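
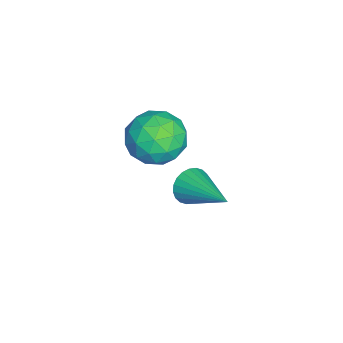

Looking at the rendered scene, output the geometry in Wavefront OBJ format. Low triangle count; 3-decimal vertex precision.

v -0.023 1.165 -2.345
v 0.404 0.76 -1.362
v -1.744 0.92 -1.698
v -1.317 0.515 -0.715
v -1.192 1.623 -0.98
v -0.129 1.774 -1.379
v -1.211 -0.094 -1.681
v -0.148 0.057 -2.08
v -0.33 -0.019 -0.951
v -0.319 1.042 -0.518
v -1.021 0.638 -2.542
v -1.01 1.699 -2.109
v 0.341 0.984 -1.91
v -1.681 0.696 -1.15
v -1.608 1.347 -1.306
v -1.357 1.109 -0.728
v 0.028 1.58 -1.92
v 0.279 1.342 -1.342
v -0.659 1.849 -1.118
v -1.619 0.338 -1.718
v -1.368 0.1 -1.14
v 0.017 0.571 -2.332
v 0.268 0.333 -1.754
v -0.681 -0.169 -1.942
v 0.161 0.288 -1.091
v -0.851 0.144 -0.711
v -0.788 -0.214 -1.278
v -0.163 -0.125 -1.513
v 0.168 0.912 -0.836
v -0.844 0.768 -0.456
v -0.771 1.419 -0.612
v -0.146 1.508 -0.847
v -0.264 0.454 -0.595
v -0.496 0.912 -2.604
v -1.508 0.768 -2.224
v -1.194 0.172 -2.213
v -0.569 0.261 -2.448
v -0.489 1.536 -2.349
v -1.501 1.392 -1.969
v -1.177 1.805 -1.547
v -0.552 1.894 -1.782
v -1.076 1.226 -2.465
v 2.369 2.379 -0.872
v 2.778 2.275 -1.431
v 3.711 3.661 -0.128
v 2.625 2.485 -1.515
v 2.432 2.678 -1.502
v 2.23 2.826 -1.393
v 2.049 2.906 -1.204
v 1.917 2.905 -0.965
v 1.854 2.824 -0.712
v 1.869 2.676 -0.483
v 1.96 2.482 -0.314
v 2.114 2.273 -0.229
v 2.306 2.079 -0.243
v 2.508 1.931 -0.352
v 2.689 1.852 -0.54
v 2.821 1.852 -0.78
v 2.884 1.933 -1.033
v 2.869 2.081 -1.261
f 1 38 17
f 38 12 41
f 17 41 6
f 38 41 17
f 1 17 13
f 17 6 18
f 13 18 2
f 17 18 13
f 1 13 22
f 13 2 23
f 22 23 8
f 13 23 22
f 1 22 34
f 22 8 37
f 34 37 11
f 22 37 34
f 1 34 38
f 34 11 42
f 38 42 12
f 34 42 38
f 2 18 29
f 18 6 32
f 29 32 10
f 18 32 29
f 6 41 19
f 41 12 40
f 19 40 5
f 41 40 19
f 12 42 39
f 42 11 35
f 39 35 3
f 42 35 39
f 11 37 36
f 37 8 24
f 36 24 7
f 37 24 36
f 8 23 28
f 23 2 25
f 28 25 9
f 23 25 28
f 4 30 16
f 30 10 31
f 16 31 5
f 30 31 16
f 4 16 14
f 16 5 15
f 14 15 3
f 16 15 14
f 4 14 21
f 14 3 20
f 21 20 7
f 14 20 21
f 4 21 26
f 21 7 27
f 26 27 9
f 21 27 26
f 4 26 30
f 26 9 33
f 30 33 10
f 26 33 30
f 5 31 19
f 31 10 32
f 19 32 6
f 31 32 19
f 3 15 39
f 15 5 40
f 39 40 12
f 15 40 39
f 7 20 36
f 20 3 35
f 36 35 11
f 20 35 36
f 9 27 28
f 27 7 24
f 28 24 8
f 27 24 28
f 10 33 29
f 33 9 25
f 29 25 2
f 33 25 29
f 44 43 46
f 44 46 45
f 46 43 47
f 46 47 45
f 47 43 48
f 47 48 45
f 48 43 49
f 48 49 45
f 49 43 50
f 49 50 45
f 50 43 51
f 50 51 45
f 51 43 52
f 51 52 45
f 52 43 53
f 52 53 45
f 53 43 54
f 53 54 45
f 54 43 55
f 54 55 45
f 55 43 56
f 55 56 45
f 56 43 57
f 56 57 45
f 57 43 58
f 57 58 45
f 58 43 59
f 58 59 45
f 59 43 60
f 59 60 45
f 60 43 44
f 60 44 45



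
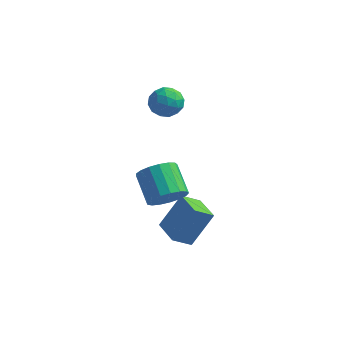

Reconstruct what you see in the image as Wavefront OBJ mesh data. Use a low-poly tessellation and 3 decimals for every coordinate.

v -1.649 3.199 0.802
v -1.007 3.245 0.08
v -2.553 2.255 -0.06
v -1.911 2.301 -0.782
v -1.687 1.835 0.035
v -1.128 2.418 0.568
v -2.432 3.082 -0.548
v -1.873 3.665 -0.015
v -1.491 3.172 -0.755
v -1.03 2.402 -0.394
v -2.53 3.098 0.414
v -2.069 2.328 0.775
v -1.249 3.305 0.517
v -2.311 2.195 -0.497
v -2.179 1.922 -0.016
v -1.802 1.948 -0.441
v -1.32 2.819 0.804
v -0.943 2.846 0.379
v -1.342 2.017 0.353
v -2.617 2.654 -0.359
v -2.24 2.681 -0.784
v -1.758 3.552 0.461
v -1.381 3.578 0.036
v -2.218 3.483 -0.333
v -1.156 3.289 -0.398
v -1.687 2.734 -0.905
v -1.993 3.193 -0.768
v -1.665 3.536 -0.454
v -0.885 2.836 -0.186
v -1.416 2.281 -0.693
v -1.284 2.008 -0.213
v -0.956 2.35 0.101
v -1.17 2.793 -0.677
v -2.144 3.219 0.713
v -2.675 2.664 0.206
v -2.604 3.15 -0.081
v -2.276 3.492 0.233
v -1.873 2.766 0.925
v -2.404 2.211 0.418
v -1.895 1.964 0.474
v -1.567 2.307 0.788
v -2.39 2.707 0.697
v 0.425 -2.976 -4.385
v 1.16 -2.038 -2.668
v 1.11 -2.265 -5.067
v 1.845 -1.327 -3.35
v 1.575 -4.013 -4.31
v 2.31 -3.075 -2.593
v 2.26 -3.302 -4.992
v 2.995 -2.364 -3.275
v 1.176 -3.613 -1.663
v 1.754 -2.794 -1.899
v 0.701 -1.767 -0.914
v 0.124 -2.587 -0.677
v 1.412 -2.804 -2.254
v 0.359 -1.777 -1.269
v 1.016 -2.999 -2.474
v -0.037 -1.973 -1.489
v 0.657 -3.335 -2.507
v -0.396 -2.309 -1.522
v 0.417 -3.735 -2.347
v -0.636 -2.709 -1.362
v 0.351 -4.107 -2.031
v -0.702 -3.08 -1.045
v 0.474 -4.366 -1.629
v -0.579 -3.339 -0.644
v 0.758 -4.452 -1.236
v -0.295 -3.426 -0.251
v 1.138 -4.346 -0.94
v 0.085 -3.32 0.045
v 1.527 -4.073 -0.81
v 0.474 -3.046 0.175
v 1.835 -3.694 -0.875
v 0.782 -2.667 0.11
v 1.993 -3.296 -1.12
v 0.94 -2.27 -0.135
v 1.963 -2.972 -1.49
v 0.911 -1.945 -0.505
f 1 38 17
f 38 12 41
f 17 41 6
f 38 41 17
f 1 17 13
f 17 6 18
f 13 18 2
f 17 18 13
f 1 13 22
f 13 2 23
f 22 23 8
f 13 23 22
f 1 22 34
f 22 8 37
f 34 37 11
f 22 37 34
f 1 34 38
f 34 11 42
f 38 42 12
f 34 42 38
f 2 18 29
f 18 6 32
f 29 32 10
f 18 32 29
f 6 41 19
f 41 12 40
f 19 40 5
f 41 40 19
f 12 42 39
f 42 11 35
f 39 35 3
f 42 35 39
f 11 37 36
f 37 8 24
f 36 24 7
f 37 24 36
f 8 23 28
f 23 2 25
f 28 25 9
f 23 25 28
f 4 30 16
f 30 10 31
f 16 31 5
f 30 31 16
f 4 16 14
f 16 5 15
f 14 15 3
f 16 15 14
f 4 14 21
f 14 3 20
f 21 20 7
f 14 20 21
f 4 21 26
f 21 7 27
f 26 27 9
f 21 27 26
f 4 26 30
f 26 9 33
f 30 33 10
f 26 33 30
f 5 31 19
f 31 10 32
f 19 32 6
f 31 32 19
f 3 15 39
f 15 5 40
f 39 40 12
f 15 40 39
f 7 20 36
f 20 3 35
f 36 35 11
f 20 35 36
f 9 27 28
f 27 7 24
f 28 24 8
f 27 24 28
f 10 33 29
f 33 9 25
f 29 25 2
f 33 25 29
f 44 46 43
f 47 44 43
f 43 46 45
f 45 47 43
f 44 50 46
f 48 44 47
f 48 50 44
f 46 50 45
f 49 47 45
f 45 50 49
f 49 48 47
f 50 48 49
f 52 51 55
f 52 55 53
f 53 55 56
f 53 56 54
f 55 51 57
f 55 57 56
f 56 57 58
f 56 58 54
f 57 51 59
f 57 59 58
f 58 59 60
f 58 60 54
f 59 51 61
f 59 61 60
f 60 61 62
f 60 62 54
f 61 51 63
f 61 63 62
f 62 63 64
f 62 64 54
f 63 51 65
f 63 65 64
f 64 65 66
f 64 66 54
f 65 51 67
f 65 67 66
f 66 67 68
f 66 68 54
f 67 51 69
f 67 69 68
f 68 69 70
f 68 70 54
f 69 51 71
f 69 71 70
f 70 71 72
f 70 72 54
f 71 51 73
f 71 73 72
f 72 73 74
f 72 74 54
f 73 51 75
f 73 75 74
f 74 75 76
f 74 76 54
f 75 51 77
f 75 77 76
f 76 77 78
f 76 78 54
f 77 51 52
f 77 52 78
f 78 52 53
f 78 53 54



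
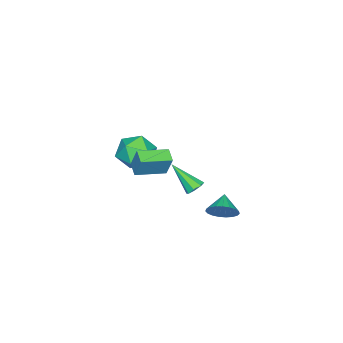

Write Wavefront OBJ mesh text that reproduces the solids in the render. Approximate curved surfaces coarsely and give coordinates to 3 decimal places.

v 1.009 -0.455 -1.064
v 1.198 0.05 0.26
v 1.577 0.13 -1.368
v 1.767 0.635 -0.044
v 2.313 -1.595 -0.816
v 2.503 -1.09 0.508
v 2.882 -1.01 -1.12
v 3.071 -0.505 0.204
v 0.249 1.116 -3.045
v 0.838 1.049 -3.139
v 0.311 -0.316 -1.635
v 0.746 1.362 -2.816
v 0.363 1.532 -2.628
v -0.087 1.457 -2.684
v -0.34 1.182 -2.951
v -0.248 0.869 -3.274
v 0.135 0.7 -3.462
v 0.585 0.774 -3.406
v 1.839 3.675 -2.89
v 2.382 3.227 -2.346
v 0.881 3.245 -2.29
v 2.347 3.55 -2.17
v 2.224 3.895 -2.118
v 2.034 4.203 -2.2
v 1.811 4.419 -2.402
v 1.593 4.506 -2.687
v 1.417 4.45 -3.008
v 1.314 4.26 -3.309
v 1.302 3.969 -3.537
v 1.383 3.627 -3.653
v 1.543 3.293 -3.637
v 1.754 3.026 -3.493
v 1.979 2.871 -3.244
v 2.181 2.855 -2.934
v 2.323 2.98 -2.616
v -1.788 -2.511 -2.397
v -0.826 -2.343 -3.18
v -1.094 -4.357 -1.94
v -0.132 -4.189 -2.723
v -0.199 -3.528 -1.663
v -0.627 -2.387 -1.945
v -1.293 -4.313 -3.175
v -1.721 -3.172 -3.457
v -0.52 -3.457 -3.661
v 0.156 -2.972 -2.726
v -2.076 -3.728 -2.394
v -1.4 -3.243 -1.459
f 2 4 1
f 5 2 1
f 1 4 3
f 3 5 1
f 2 8 4
f 6 2 5
f 6 8 2
f 4 8 3
f 7 5 3
f 3 8 7
f 7 6 5
f 8 6 7
f 10 9 12
f 10 12 11
f 12 9 13
f 12 13 11
f 13 9 14
f 13 14 11
f 14 9 15
f 14 15 11
f 15 9 16
f 15 16 11
f 16 9 17
f 16 17 11
f 17 9 18
f 17 18 11
f 18 9 10
f 18 10 11
f 20 19 22
f 20 22 21
f 22 19 23
f 22 23 21
f 23 19 24
f 23 24 21
f 24 19 25
f 24 25 21
f 25 19 26
f 25 26 21
f 26 19 27
f 26 27 21
f 27 19 28
f 27 28 21
f 28 19 29
f 28 29 21
f 29 19 30
f 29 30 21
f 30 19 31
f 30 31 21
f 31 19 32
f 31 32 21
f 32 19 33
f 32 33 21
f 33 19 34
f 33 34 21
f 34 19 35
f 34 35 21
f 35 19 20
f 35 20 21
f 36 47 41
f 36 41 37
f 36 37 43
f 36 43 46
f 36 46 47
f 37 41 45
f 41 47 40
f 47 46 38
f 46 43 42
f 43 37 44
f 39 45 40
f 39 40 38
f 39 38 42
f 39 42 44
f 39 44 45
f 40 45 41
f 38 40 47
f 42 38 46
f 44 42 43
f 45 44 37



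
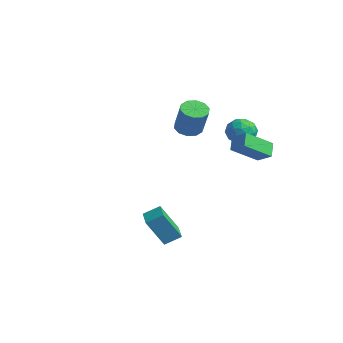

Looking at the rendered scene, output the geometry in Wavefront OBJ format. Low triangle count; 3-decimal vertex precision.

v 3.476 4.071 -0.128
v 3.494 2.286 0.997
v 2.871 4.524 0.601
v 2.889 2.738 1.726
v 4.391 4.422 0.414
v 4.409 2.636 1.539
v 3.786 4.874 1.143
v 3.804 3.089 2.268
v 1.44 4.68 2.061
v 2.413 4.513 2.117
v 1.267 3.367 1.163
v 2.24 3.2 1.219
v 1.673 3.098 2.023
v 1.78 3.909 2.578
v 1.9 3.971 0.702
v 2.007 4.782 1.257
v 2.697 4.075 1.278
v 2.557 3.535 2.094
v 1.123 4.345 1.186
v 0.983 3.805 2.002
v 1.942 4.711 2.168
v 1.738 3.169 1.112
v 1.405 3.108 1.585
v 1.977 3.01 1.618
v 1.57 4.356 2.438
v 2.142 4.258 2.471
v 1.707 3.427 2.416
v 1.538 3.622 0.809
v 2.11 3.524 0.842
v 1.703 4.87 1.662
v 2.275 4.772 1.695
v 1.973 4.453 0.864
v 2.68 4.356 1.707
v 2.578 3.585 1.18
v 2.379 4.038 0.876
v 2.442 4.514 1.202
v 2.598 4.039 2.187
v 2.496 3.267 1.659
v 2.163 3.207 2.132
v 2.226 3.684 2.458
v 2.765 3.781 1.694
v 1.184 4.613 1.621
v 1.082 3.841 1.093
v 1.454 4.196 0.822
v 1.517 4.673 1.148
v 1.102 4.295 2.1
v 1 3.524 1.573
v 1.238 3.366 2.078
v 1.301 3.842 2.404
v 0.915 4.099 1.586
v 2.752 -2.819 -3.248
v 3.126 -1.936 -2.689
v 2.988 -1.809 -5.004
v 3.362 -0.926 -4.446
v 4.078 -3.314 -3.354
v 4.452 -2.431 -2.796
v 4.314 -2.304 -5.111
v 4.688 -1.421 -4.552
v -4.145 3.767 0.116
v -3.549 4.372 -0.182
v -2.439 4.198 1.687
v -3.035 3.593 1.984
v -3.954 4.646 0.084
v -2.844 4.472 1.952
v -4.431 4.584 0.362
v -3.322 4.41 2.23
v -4.8 4.21 0.546
v -3.69 4.036 2.414
v -4.918 3.667 0.566
v -3.808 3.493 2.434
v -4.741 3.162 0.413
v -3.631 2.988 2.282
v -4.336 2.888 0.148
v -3.226 2.714 2.016
v -3.858 2.95 -0.13
v -2.749 2.776 1.738
v -3.49 3.324 -0.314
v -2.38 3.15 1.554
v -3.372 3.867 -0.334
v -2.262 3.693 1.534
f 2 4 1
f 5 2 1
f 1 4 3
f 3 5 1
f 2 8 4
f 6 2 5
f 6 8 2
f 4 8 3
f 7 5 3
f 3 8 7
f 7 6 5
f 8 6 7
f 9 46 25
f 46 20 49
f 25 49 14
f 46 49 25
f 9 25 21
f 25 14 26
f 21 26 10
f 25 26 21
f 9 21 30
f 21 10 31
f 30 31 16
f 21 31 30
f 9 30 42
f 30 16 45
f 42 45 19
f 30 45 42
f 9 42 46
f 42 19 50
f 46 50 20
f 42 50 46
f 10 26 37
f 26 14 40
f 37 40 18
f 26 40 37
f 14 49 27
f 49 20 48
f 27 48 13
f 49 48 27
f 20 50 47
f 50 19 43
f 47 43 11
f 50 43 47
f 19 45 44
f 45 16 32
f 44 32 15
f 45 32 44
f 16 31 36
f 31 10 33
f 36 33 17
f 31 33 36
f 12 38 24
f 38 18 39
f 24 39 13
f 38 39 24
f 12 24 22
f 24 13 23
f 22 23 11
f 24 23 22
f 12 22 29
f 22 11 28
f 29 28 15
f 22 28 29
f 12 29 34
f 29 15 35
f 34 35 17
f 29 35 34
f 12 34 38
f 34 17 41
f 38 41 18
f 34 41 38
f 13 39 27
f 39 18 40
f 27 40 14
f 39 40 27
f 11 23 47
f 23 13 48
f 47 48 20
f 23 48 47
f 15 28 44
f 28 11 43
f 44 43 19
f 28 43 44
f 17 35 36
f 35 15 32
f 36 32 16
f 35 32 36
f 18 41 37
f 41 17 33
f 37 33 10
f 41 33 37
f 52 54 51
f 55 52 51
f 51 54 53
f 53 55 51
f 52 58 54
f 56 52 55
f 56 58 52
f 54 58 53
f 57 55 53
f 53 58 57
f 57 56 55
f 58 56 57
f 60 59 63
f 60 63 61
f 61 63 64
f 61 64 62
f 63 59 65
f 63 65 64
f 64 65 66
f 64 66 62
f 65 59 67
f 65 67 66
f 66 67 68
f 66 68 62
f 67 59 69
f 67 69 68
f 68 69 70
f 68 70 62
f 69 59 71
f 69 71 70
f 70 71 72
f 70 72 62
f 71 59 73
f 71 73 72
f 72 73 74
f 72 74 62
f 73 59 75
f 73 75 74
f 74 75 76
f 74 76 62
f 75 59 77
f 75 77 76
f 76 77 78
f 76 78 62
f 77 59 79
f 77 79 78
f 78 79 80
f 78 80 62
f 79 59 60
f 79 60 80
f 80 60 61
f 80 61 62



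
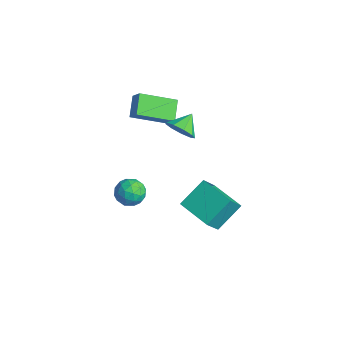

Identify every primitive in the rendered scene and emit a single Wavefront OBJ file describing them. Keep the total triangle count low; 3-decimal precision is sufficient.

v -1.196 3.256 3.319
v -0.521 3.761 2.977
v -1.604 4.224 3.941
v -1.018 3.791 2.604
v -1.599 3.571 2.566
v -1.992 3.204 2.88
v -2.012 2.861 3.399
v -1.651 2.704 3.881
v -1.077 2.804 4.1
v -0.559 3.117 3.953
v -0.339 3.494 3.51
v -2.857 3.486 2.429
v -3.588 1.602 3.274
v -3.753 4.173 3.187
v -4.484 2.29 4.032
v -2.216 3.55 3.128
v -2.947 1.667 3.973
v -3.112 4.238 3.886
v -3.843 2.354 4.731
v 0.214 2.46 -1.43
v 0.022 3.982 -0.292
v -0.222 3.402 -2.763
v -0.414 4.924 -1.625
v 2.174 2.936 -1.735
v 1.982 4.458 -0.597
v 1.738 3.878 -3.068
v 1.546 5.4 -1.93
v -4.145 2.036 -3.008
v -3.284 2.348 -3.2
v -3.676 0.612 -3.22
v -2.815 0.924 -3.412
v -3.153 0.99 -2.542
v -3.443 1.87 -2.411
v -3.517 1.09 -4.009
v -3.807 1.97 -3.878
v -2.896 1.763 -3.819
v -2.671 1.702 -2.912
v -4.289 1.258 -3.508
v -4.064 1.197 -2.601
v -3.756 2.317 -3.085
v -3.204 0.643 -3.335
v -3.403 0.682 -2.824
v -2.897 0.866 -2.937
v -3.849 2.036 -2.621
v -3.343 2.22 -2.734
v -3.266 1.422 -2.348
v -3.617 0.74 -3.686
v -3.111 0.924 -3.799
v -4.063 2.094 -3.483
v -3.557 2.278 -3.596
v -3.694 1.538 -4.072
v -3.021 2.157 -3.562
v -2.746 1.32 -3.687
v -3.158 1.417 -4.037
v -3.329 1.934 -3.96
v -2.889 2.121 -3.029
v -2.614 1.284 -3.154
v -2.813 1.323 -2.643
v -2.983 1.84 -2.565
v -2.661 1.777 -3.393
v -4.346 1.676 -3.266
v -4.071 0.839 -3.391
v -3.977 1.12 -3.855
v -4.147 1.637 -3.777
v -4.214 1.64 -2.733
v -3.939 0.803 -2.858
v -3.631 1.026 -2.46
v -3.802 1.543 -2.383
v -4.299 1.183 -3.027
f 2 1 4
f 2 4 3
f 4 1 5
f 4 5 3
f 5 1 6
f 5 6 3
f 6 1 7
f 6 7 3
f 7 1 8
f 7 8 3
f 8 1 9
f 8 9 3
f 9 1 10
f 9 10 3
f 10 1 11
f 10 11 3
f 11 1 2
f 11 2 3
f 13 15 12
f 16 13 12
f 12 15 14
f 14 16 12
f 13 19 15
f 17 13 16
f 17 19 13
f 15 19 14
f 18 16 14
f 14 19 18
f 18 17 16
f 19 17 18
f 21 23 20
f 24 21 20
f 20 23 22
f 22 24 20
f 21 27 23
f 25 21 24
f 25 27 21
f 23 27 22
f 26 24 22
f 22 27 26
f 26 25 24
f 27 25 26
f 28 65 44
f 65 39 68
f 44 68 33
f 65 68 44
f 28 44 40
f 44 33 45
f 40 45 29
f 44 45 40
f 28 40 49
f 40 29 50
f 49 50 35
f 40 50 49
f 28 49 61
f 49 35 64
f 61 64 38
f 49 64 61
f 28 61 65
f 61 38 69
f 65 69 39
f 61 69 65
f 29 45 56
f 45 33 59
f 56 59 37
f 45 59 56
f 33 68 46
f 68 39 67
f 46 67 32
f 68 67 46
f 39 69 66
f 69 38 62
f 66 62 30
f 69 62 66
f 38 64 63
f 64 35 51
f 63 51 34
f 64 51 63
f 35 50 55
f 50 29 52
f 55 52 36
f 50 52 55
f 31 57 43
f 57 37 58
f 43 58 32
f 57 58 43
f 31 43 41
f 43 32 42
f 41 42 30
f 43 42 41
f 31 41 48
f 41 30 47
f 48 47 34
f 41 47 48
f 31 48 53
f 48 34 54
f 53 54 36
f 48 54 53
f 31 53 57
f 53 36 60
f 57 60 37
f 53 60 57
f 32 58 46
f 58 37 59
f 46 59 33
f 58 59 46
f 30 42 66
f 42 32 67
f 66 67 39
f 42 67 66
f 34 47 63
f 47 30 62
f 63 62 38
f 47 62 63
f 36 54 55
f 54 34 51
f 55 51 35
f 54 51 55
f 37 60 56
f 60 36 52
f 56 52 29
f 60 52 56



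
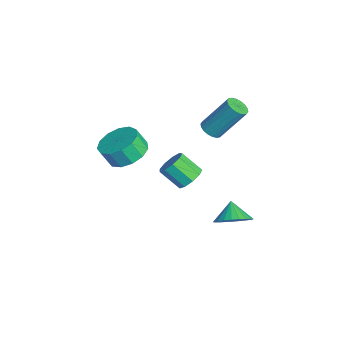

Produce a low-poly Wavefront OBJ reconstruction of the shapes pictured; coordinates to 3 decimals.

v 3.359 3.3 -0.507
v 3.983 3.078 0.131
v 2.601 3.34 0.247
v 4.005 3.436 0.134
v 3.928 3.773 0.039
v 3.765 4.039 -0.14
v 3.54 4.192 -0.374
v 3.287 4.209 -0.628
v 3.045 4.088 -0.864
v 2.851 3.846 -1.046
v 2.735 3.522 -1.146
v 2.713 3.164 -1.148
v 2.79 2.826 -1.053
v 2.953 2.56 -0.875
v 3.178 2.408 -0.641
v 3.43 2.39 -0.386
v 3.672 2.512 -0.15
v 3.866 2.753 0.031
v 2.152 1.562 1.725
v 2.783 1.542 2.071
v 2.279 0.719 2.942
v 1.648 0.738 2.595
v 2.503 1.905 2.252
v 1.999 1.081 3.123
v 2.058 2.107 2.186
v 1.554 1.283 3.057
v 1.658 2.054 1.904
v 1.154 1.23 2.775
v 1.489 1.77 1.538
v 0.985 0.947 2.409
v 1.63 1.39 1.26
v 1.126 0.566 2.131
v 2.015 1.089 1.199
v 1.511 0.266 2.07
v 2.465 1.01 1.384
v 1.961 0.187 2.255
v 2.768 1.189 1.728
v 2.264 0.365 2.599
v 0.963 -1.08 2.926
v 1.88 -1.545 2.768
v 1.794 -2.024 3.675
v 0.877 -1.56 3.834
v 1.996 -1.042 3.045
v 1.91 -1.521 3.952
v 1.783 -0.55 3.284
v 1.697 -1.03 4.191
v 1.311 -0.228 3.41
v 1.225 -0.707 4.317
v 0.728 -0.176 3.382
v 0.642 -0.655 4.289
v 0.219 -0.411 3.209
v 0.133 -0.89 4.117
v -0.053 -0.858 2.947
v -0.139 -1.338 3.855
v -0.003 -1.377 2.678
v -0.089 -1.856 3.586
v 0.354 -1.801 2.488
v 0.268 -2.28 3.396
v 0.904 -1.996 2.437
v 0.818 -2.476 3.345
v 1.473 -1.901 2.541
v 1.387 -2.38 3.449
v -3.274 2.053 -2.146
v -2.811 1.943 -2.421
v -2.326 2.007 -0.534
v -2.875 2.356 -2.372
v -3.173 2.592 -2.19
v -3.53 2.512 -1.982
v -3.737 2.163 -1.87
v -3.673 1.75 -1.919
v -3.376 1.515 -2.101
v -3.018 1.595 -2.309
v -1.863 3.275 1.788
v -1.258 3.221 1.739
v -1.011 4.431 3.463
v -1.617 4.485 3.512
v -1.311 3.443 1.592
v -1.064 4.652 3.315
v -1.473 3.631 1.483
v -1.226 4.84 3.206
v -1.713 3.749 1.434
v -1.466 4.958 3.158
v -1.982 3.773 1.456
v -1.736 4.982 3.18
v -2.228 3.698 1.544
v -1.982 4.908 3.267
v -2.402 3.54 1.679
v -2.155 4.75 3.403
v -2.469 3.329 1.837
v -2.222 4.539 3.561
v -2.416 3.108 1.985
v -2.169 4.317 3.708
v -2.254 2.92 2.094
v -2.007 4.129 3.817
v -2.014 2.802 2.142
v -1.767 4.011 3.866
v -1.744 2.778 2.12
v -1.498 3.987 3.844
v -1.498 2.852 2.033
v -1.252 4.062 3.756
v -1.325 3.01 1.897
v -1.078 4.22 3.621
f 2 1 4
f 2 4 3
f 4 1 5
f 4 5 3
f 5 1 6
f 5 6 3
f 6 1 7
f 6 7 3
f 7 1 8
f 7 8 3
f 8 1 9
f 8 9 3
f 9 1 10
f 9 10 3
f 10 1 11
f 10 11 3
f 11 1 12
f 11 12 3
f 12 1 13
f 12 13 3
f 13 1 14
f 13 14 3
f 14 1 15
f 14 15 3
f 15 1 16
f 15 16 3
f 16 1 17
f 16 17 3
f 17 1 18
f 17 18 3
f 18 1 2
f 18 2 3
f 20 19 23
f 20 23 21
f 21 23 24
f 21 24 22
f 23 19 25
f 23 25 24
f 24 25 26
f 24 26 22
f 25 19 27
f 25 27 26
f 26 27 28
f 26 28 22
f 27 19 29
f 27 29 28
f 28 29 30
f 28 30 22
f 29 19 31
f 29 31 30
f 30 31 32
f 30 32 22
f 31 19 33
f 31 33 32
f 32 33 34
f 32 34 22
f 33 19 35
f 33 35 34
f 34 35 36
f 34 36 22
f 35 19 37
f 35 37 36
f 36 37 38
f 36 38 22
f 37 19 20
f 37 20 38
f 38 20 21
f 38 21 22
f 40 39 43
f 40 43 41
f 41 43 44
f 41 44 42
f 43 39 45
f 43 45 44
f 44 45 46
f 44 46 42
f 45 39 47
f 45 47 46
f 46 47 48
f 46 48 42
f 47 39 49
f 47 49 48
f 48 49 50
f 48 50 42
f 49 39 51
f 49 51 50
f 50 51 52
f 50 52 42
f 51 39 53
f 51 53 52
f 52 53 54
f 52 54 42
f 53 39 55
f 53 55 54
f 54 55 56
f 54 56 42
f 55 39 57
f 55 57 56
f 56 57 58
f 56 58 42
f 57 39 59
f 57 59 58
f 58 59 60
f 58 60 42
f 59 39 61
f 59 61 60
f 60 61 62
f 60 62 42
f 61 39 40
f 61 40 62
f 62 40 41
f 62 41 42
f 64 63 66
f 64 66 65
f 66 63 67
f 66 67 65
f 67 63 68
f 67 68 65
f 68 63 69
f 68 69 65
f 69 63 70
f 69 70 65
f 70 63 71
f 70 71 65
f 71 63 72
f 71 72 65
f 72 63 64
f 72 64 65
f 74 73 77
f 74 77 75
f 75 77 78
f 75 78 76
f 77 73 79
f 77 79 78
f 78 79 80
f 78 80 76
f 79 73 81
f 79 81 80
f 80 81 82
f 80 82 76
f 81 73 83
f 81 83 82
f 82 83 84
f 82 84 76
f 83 73 85
f 83 85 84
f 84 85 86
f 84 86 76
f 85 73 87
f 85 87 86
f 86 87 88
f 86 88 76
f 87 73 89
f 87 89 88
f 88 89 90
f 88 90 76
f 89 73 91
f 89 91 90
f 90 91 92
f 90 92 76
f 91 73 93
f 91 93 92
f 92 93 94
f 92 94 76
f 93 73 95
f 93 95 94
f 94 95 96
f 94 96 76
f 95 73 97
f 95 97 96
f 96 97 98
f 96 98 76
f 97 73 99
f 97 99 98
f 98 99 100
f 98 100 76
f 99 73 101
f 99 101 100
f 100 101 102
f 100 102 76
f 101 73 74
f 101 74 102
f 102 74 75
f 102 75 76



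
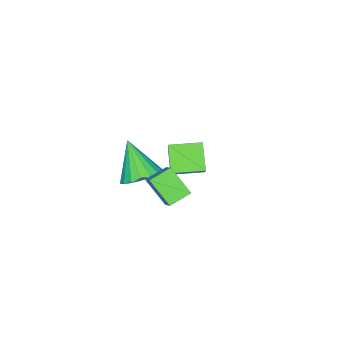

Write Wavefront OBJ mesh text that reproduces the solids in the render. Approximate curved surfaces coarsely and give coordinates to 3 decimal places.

v -2.48 -2.423 -2.713
v -1.666 -1.787 -1.598
v -3.552 -1.197 -2.63
v -2.737 -0.561 -1.516
v -1.643 -1.619 -3.784
v -0.828 -0.983 -2.67
v -2.714 -0.393 -3.702
v -1.9 0.243 -2.587
v 0.611 -1.578 -2.194
v 1.184 -2.39 -2.615
v 0.089 -2.822 -0.506
v 1.508 -2.16 -2.345
v 1.654 -1.814 -2.045
v 1.594 -1.421 -1.774
v 1.338 -1.06 -1.586
v 0.939 -0.801 -1.519
v 0.475 -0.696 -1.585
v 0.037 -0.766 -1.772
v -0.286 -0.996 -2.042
v -0.433 -1.342 -2.342
v -0.372 -1.735 -2.613
v -0.117 -2.096 -2.801
v 0.283 -2.355 -2.868
v 0.747 -2.46 -2.802
v 2.417 2.312 0.418
v 2.316 1.133 1.451
v 3.109 3.095 1.38
v 3.008 1.916 2.412
v 3.392 1.904 0.048
v 3.291 0.725 1.08
v 4.084 2.687 1.009
v 3.983 1.508 2.042
f 2 4 1
f 5 2 1
f 1 4 3
f 3 5 1
f 2 8 4
f 6 2 5
f 6 8 2
f 4 8 3
f 7 5 3
f 3 8 7
f 7 6 5
f 8 6 7
f 10 9 12
f 10 12 11
f 12 9 13
f 12 13 11
f 13 9 14
f 13 14 11
f 14 9 15
f 14 15 11
f 15 9 16
f 15 16 11
f 16 9 17
f 16 17 11
f 17 9 18
f 17 18 11
f 18 9 19
f 18 19 11
f 19 9 20
f 19 20 11
f 20 9 21
f 20 21 11
f 21 9 22
f 21 22 11
f 22 9 23
f 22 23 11
f 23 9 24
f 23 24 11
f 24 9 10
f 24 10 11
f 26 28 25
f 29 26 25
f 25 28 27
f 27 29 25
f 26 32 28
f 30 26 29
f 30 32 26
f 28 32 27
f 31 29 27
f 27 32 31
f 31 30 29
f 32 30 31



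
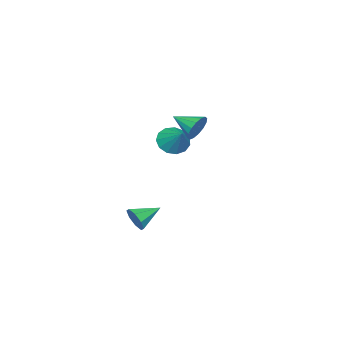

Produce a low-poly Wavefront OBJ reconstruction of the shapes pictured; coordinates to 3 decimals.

v -1.036 -4.038 -3.251
v -0.689 -3.792 -2.645
v -2.264 -3.442 -2.789
v -0.67 -3.42 -3.073
v -0.865 -3.411 -3.604
v -1.161 -3.769 -3.929
v -1.384 -4.284 -3.856
v -1.403 -4.655 -3.429
v -1.208 -4.665 -2.897
v -0.912 -4.307 -2.573
v -1.956 -1.105 3.271
v -1.514 -0.87 3.856
v -1.864 -2.415 3.729
v -1.887 -0.848 3.993
v -2.279 -0.895 3.937
v -2.584 -0.998 3.702
v -2.721 -1.13 3.352
v -2.653 -1.256 2.98
v -2.397 -1.341 2.686
v -2.024 -1.363 2.548
v -1.632 -1.316 2.605
v -1.327 -1.213 2.839
v -1.19 -1.08 3.19
v -1.259 -0.955 3.562
v -3.774 -3.742 1.074
v -3 -4.021 0.824
v -3.126 -2.798 2.026
v -3.112 -3.651 0.532
v -3.434 -3.309 0.413
v -3.865 -3.105 0.503
v -4.266 -3.103 0.775
v -4.511 -3.304 1.141
v -4.522 -3.645 1.486
v -4.296 -4.016 1.7
v -3.904 -4.3 1.715
v -3.471 -4.407 1.527
v -3.134 -4.303 1.194
f 2 1 4
f 2 4 3
f 4 1 5
f 4 5 3
f 5 1 6
f 5 6 3
f 6 1 7
f 6 7 3
f 7 1 8
f 7 8 3
f 8 1 9
f 8 9 3
f 9 1 10
f 9 10 3
f 10 1 2
f 10 2 3
f 12 11 14
f 12 14 13
f 14 11 15
f 14 15 13
f 15 11 16
f 15 16 13
f 16 11 17
f 16 17 13
f 17 11 18
f 17 18 13
f 18 11 19
f 18 19 13
f 19 11 20
f 19 20 13
f 20 11 21
f 20 21 13
f 21 11 22
f 21 22 13
f 22 11 23
f 22 23 13
f 23 11 24
f 23 24 13
f 24 11 12
f 24 12 13
f 26 25 28
f 26 28 27
f 28 25 29
f 28 29 27
f 29 25 30
f 29 30 27
f 30 25 31
f 30 31 27
f 31 25 32
f 31 32 27
f 32 25 33
f 32 33 27
f 33 25 34
f 33 34 27
f 34 25 35
f 34 35 27
f 35 25 36
f 35 36 27
f 36 25 37
f 36 37 27
f 37 25 26
f 37 26 27



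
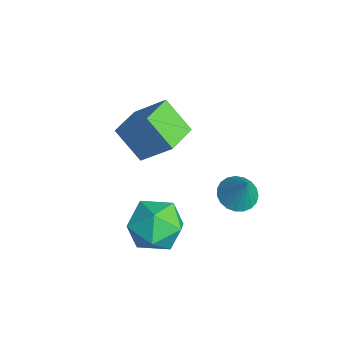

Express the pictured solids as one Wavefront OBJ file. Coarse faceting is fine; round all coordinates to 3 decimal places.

v 0.296 -2.899 -0.137
v 1.023 -2.564 0.755
v 1.637 -4.156 -0.755
v 2.364 -3.821 0.137
v 1.363 -4.435 0.378
v 0.534 -3.658 0.76
v 2.126 -3.062 -0.76
v 1.297 -2.285 -0.378
v 2.153 -2.664 0.371
v 1.682 -3.513 1.074
v 0.978 -3.207 -1.074
v 0.507 -4.056 -0.371
v 0.961 -0.093 0.336
v 1.42 0.473 0.059
v 1.559 0.033 1.584
v 1.163 0.64 0.165
v 0.871 0.681 0.3
v 0.595 0.587 0.442
v 0.382 0.376 0.565
v 0.269 0.083 0.649
v 0.276 -0.24 0.678
v 0.401 -0.537 0.648
v 0.624 -0.758 0.565
v 0.904 -0.864 0.441
v 1.195 -0.837 0.3
v 1.445 -0.681 0.164
v 1.611 -0.424 0.058
v 1.666 -0.109 0.001
v 1.598 0.208 0.001
v -2.758 -3.554 1.678
v -1.944 -2.579 2.926
v -3.752 -2.475 1.484
v -2.938 -1.5 2.732
v -1.802 -2.88 0.528
v -0.988 -1.905 1.776
v -2.796 -1.801 0.334
v -1.982 -0.826 1.582
f 1 12 6
f 1 6 2
f 1 2 8
f 1 8 11
f 1 11 12
f 2 6 10
f 6 12 5
f 12 11 3
f 11 8 7
f 8 2 9
f 4 10 5
f 4 5 3
f 4 3 7
f 4 7 9
f 4 9 10
f 5 10 6
f 3 5 12
f 7 3 11
f 9 7 8
f 10 9 2
f 14 13 16
f 14 16 15
f 16 13 17
f 16 17 15
f 17 13 18
f 17 18 15
f 18 13 19
f 18 19 15
f 19 13 20
f 19 20 15
f 20 13 21
f 20 21 15
f 21 13 22
f 21 22 15
f 22 13 23
f 22 23 15
f 23 13 24
f 23 24 15
f 24 13 25
f 24 25 15
f 25 13 26
f 25 26 15
f 26 13 27
f 26 27 15
f 27 13 28
f 27 28 15
f 28 13 29
f 28 29 15
f 29 13 14
f 29 14 15
f 31 33 30
f 34 31 30
f 30 33 32
f 32 34 30
f 31 37 33
f 35 31 34
f 35 37 31
f 33 37 32
f 36 34 32
f 32 37 36
f 36 35 34
f 37 35 36



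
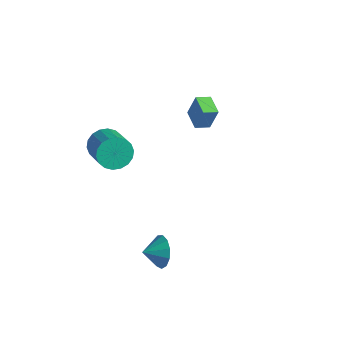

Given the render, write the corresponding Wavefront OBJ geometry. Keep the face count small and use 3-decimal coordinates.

v -2.435 3.168 0.787
v -2.126 3.469 2.13
v -2.066 3.925 0.533
v -1.757 4.226 1.875
v -1.343 2.594 0.665
v -1.034 2.895 2.007
v -0.974 3.351 0.41
v -0.665 3.652 1.753
v 1.965 -3.342 -2.954
v 2.581 -3.325 -2.193
v 1.535 -4.238 -2.586
v 2.132 -3.045 -2.035
v 1.63 -2.859 -2.17
v 1.234 -2.827 -2.553
v 1.07 -2.958 -3.064
v 1.19 -3.211 -3.54
v 1.556 -3.506 -3.83
v 2.052 -3.748 -3.842
v 2.52 -3.862 -3.572
v 2.812 -3.81 -3.106
v 2.835 -3.61 -2.592
v -2.53 -2.717 2.436
v -2.047 -2.801 1.599
v -0.567 -3.546 2.527
v -1.05 -3.463 3.364
v -1.935 -2.407 1.736
v -0.454 -3.153 2.664
v -1.94 -2.075 2.011
v -0.46 -2.82 2.94
v -2.063 -1.87 2.371
v -0.582 -2.615 3.3
v -2.278 -1.833 2.743
v -0.797 -2.578 3.672
v -2.543 -1.971 3.055
v -1.062 -2.716 3.984
v -2.805 -2.257 3.244
v -1.325 -3.002 4.173
v -3.013 -2.634 3.273
v -1.533 -3.379 4.201
v -3.126 -3.027 3.136
v -1.645 -3.773 4.064
v -3.12 -3.36 2.86
v -1.64 -4.105 3.789
v -2.998 -3.565 2.5
v -1.517 -4.31 3.429
v -2.783 -3.602 2.128
v -1.302 -4.347 3.057
v -2.518 -3.464 1.816
v -1.037 -4.209 2.745
v -2.255 -3.178 1.627
v -0.775 -3.923 2.556
f 2 4 1
f 5 2 1
f 1 4 3
f 3 5 1
f 2 8 4
f 6 2 5
f 6 8 2
f 4 8 3
f 7 5 3
f 3 8 7
f 7 6 5
f 8 6 7
f 10 9 12
f 10 12 11
f 12 9 13
f 12 13 11
f 13 9 14
f 13 14 11
f 14 9 15
f 14 15 11
f 15 9 16
f 15 16 11
f 16 9 17
f 16 17 11
f 17 9 18
f 17 18 11
f 18 9 19
f 18 19 11
f 19 9 20
f 19 20 11
f 20 9 21
f 20 21 11
f 21 9 10
f 21 10 11
f 23 22 26
f 23 26 24
f 24 26 27
f 24 27 25
f 26 22 28
f 26 28 27
f 27 28 29
f 27 29 25
f 28 22 30
f 28 30 29
f 29 30 31
f 29 31 25
f 30 22 32
f 30 32 31
f 31 32 33
f 31 33 25
f 32 22 34
f 32 34 33
f 33 34 35
f 33 35 25
f 34 22 36
f 34 36 35
f 35 36 37
f 35 37 25
f 36 22 38
f 36 38 37
f 37 38 39
f 37 39 25
f 38 22 40
f 38 40 39
f 39 40 41
f 39 41 25
f 40 22 42
f 40 42 41
f 41 42 43
f 41 43 25
f 42 22 44
f 42 44 43
f 43 44 45
f 43 45 25
f 44 22 46
f 44 46 45
f 45 46 47
f 45 47 25
f 46 22 48
f 46 48 47
f 47 48 49
f 47 49 25
f 48 22 50
f 48 50 49
f 49 50 51
f 49 51 25
f 50 22 23
f 50 23 51
f 51 23 24
f 51 24 25



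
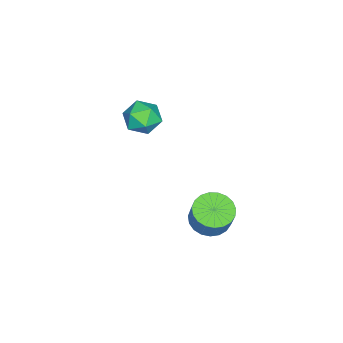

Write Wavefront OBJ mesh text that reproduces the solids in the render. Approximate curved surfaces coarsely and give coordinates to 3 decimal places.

v 2.076 2.631 -2.507
v 2.756 1.844 -2.524
v 3.204 2.203 -1.291
v 2.524 2.989 -1.273
v 2.986 2.165 -2.701
v 3.433 2.524 -1.468
v 3.058 2.567 -2.844
v 3.505 2.926 -1.611
v 2.96 2.979 -2.929
v 3.408 3.338 -1.696
v 2.71 3.332 -2.941
v 3.157 3.691 -1.707
v 2.35 3.563 -2.877
v 2.797 3.922 -1.644
v 1.943 3.633 -2.75
v 2.39 3.992 -1.517
v 1.559 3.529 -2.58
v 2.006 3.888 -1.347
v 1.264 3.271 -2.398
v 1.711 3.63 -1.165
v 1.11 2.901 -2.235
v 1.557 3.26 -1.002
v 1.123 2.485 -2.118
v 1.57 2.844 -0.885
v 1.301 2.094 -2.069
v 1.748 2.453 -0.836
v 1.613 1.795 -2.095
v 2.06 2.154 -0.862
v 2.005 1.642 -2.193
v 2.452 2.001 -0.96
v 2.409 1.659 -2.344
v 2.857 2.018 -1.111
v -4.33 -2.684 -2.275
v -3.733 -2.033 -1.612
v -3.587 -4.127 -1.528
v -2.99 -3.476 -0.865
v -4.084 -3.547 -0.73
v -4.543 -2.655 -1.192
v -2.777 -3.505 -1.948
v -3.236 -2.613 -2.41
v -2.773 -2.541 -1.41
v -3.581 -2.567 -0.657
v -3.739 -3.593 -2.483
v -4.547 -3.619 -1.73
f 2 1 5
f 2 5 3
f 3 5 6
f 3 6 4
f 5 1 7
f 5 7 6
f 6 7 8
f 6 8 4
f 7 1 9
f 7 9 8
f 8 9 10
f 8 10 4
f 9 1 11
f 9 11 10
f 10 11 12
f 10 12 4
f 11 1 13
f 11 13 12
f 12 13 14
f 12 14 4
f 13 1 15
f 13 15 14
f 14 15 16
f 14 16 4
f 15 1 17
f 15 17 16
f 16 17 18
f 16 18 4
f 17 1 19
f 17 19 18
f 18 19 20
f 18 20 4
f 19 1 21
f 19 21 20
f 20 21 22
f 20 22 4
f 21 1 23
f 21 23 22
f 22 23 24
f 22 24 4
f 23 1 25
f 23 25 24
f 24 25 26
f 24 26 4
f 25 1 27
f 25 27 26
f 26 27 28
f 26 28 4
f 27 1 29
f 27 29 28
f 28 29 30
f 28 30 4
f 29 1 31
f 29 31 30
f 30 31 32
f 30 32 4
f 31 1 2
f 31 2 32
f 32 2 3
f 32 3 4
f 33 44 38
f 33 38 34
f 33 34 40
f 33 40 43
f 33 43 44
f 34 38 42
f 38 44 37
f 44 43 35
f 43 40 39
f 40 34 41
f 36 42 37
f 36 37 35
f 36 35 39
f 36 39 41
f 36 41 42
f 37 42 38
f 35 37 44
f 39 35 43
f 41 39 40
f 42 41 34



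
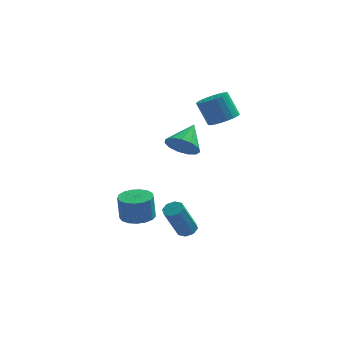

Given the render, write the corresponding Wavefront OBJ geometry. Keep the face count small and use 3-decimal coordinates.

v -0.176 -2.917 2.856
v 0.73 -3.065 2.574
v 0.316 -1.603 3.744
v 0.509 -2.734 2.208
v 0.07 -2.462 2.047
v -0.447 -2.334 2.143
v -0.877 -2.391 2.466
v -1.085 -2.615 2.912
v -1.004 -2.935 3.341
v -0.66 -3.249 3.615
v -0.162 -3.458 3.649
v 0.332 -3.495 3.431
v 0.664 -3.348 3.03
v -0.051 -1.245 -4.256
v 0.517 -1.35 -4.094
v -0.161 -2.04 -2.162
v -0.729 -1.935 -2.324
v 0.381 -0.925 -3.99
v -0.297 -1.614 -2.058
v -0.009 -0.686 -4.042
v -0.686 -1.376 -2.11
v -0.423 -0.776 -4.219
v -1.101 -1.465 -2.287
v -0.619 -1.14 -4.418
v -1.297 -1.83 -2.486
v -0.483 -1.566 -4.522
v -1.161 -2.255 -2.59
v -0.094 -1.804 -4.47
v -0.771 -2.494 -2.538
v 0.321 -1.715 -4.293
v -0.357 -2.404 -2.361
v 1.612 1.983 2.311
v 2.164 1.403 2.743
v 1.5 1.797 4.121
v 0.948 2.377 3.689
v 2.366 1.723 2.749
v 1.702 2.117 4.127
v 2.438 2.088 2.679
v 1.773 2.482 4.057
v 2.367 2.435 2.546
v 1.702 2.829 3.924
v 2.165 2.703 2.371
v 1.5 3.098 3.749
v 1.868 2.847 2.187
v 1.203 3.242 3.565
v 1.526 2.842 2.024
v 0.862 3.236 3.402
v 1.2 2.688 1.91
v 0.535 3.082 3.288
v 0.945 2.412 1.866
v 0.28 2.807 3.244
v 0.805 2.062 1.899
v 0.14 2.456 3.277
v 0.805 1.698 2.003
v 0.14 2.093 3.381
v 0.944 1.384 2.16
v 0.28 1.778 3.538
v 1.199 1.173 2.344
v 0.535 1.567 3.722
v 1.526 1.102 2.521
v 0.861 1.496 3.899
v 1.867 1.183 2.663
v 1.202 1.577 4.041
v -2.836 0.567 -4.523
v -2.255 1.343 -4.495
v -2.362 1.369 -2.989
v -2.944 0.593 -3.017
v -2.681 1.525 -4.528
v -2.788 1.55 -3.022
v -3.143 1.487 -4.56
v -3.25 1.512 -3.054
v -3.534 1.238 -4.584
v -3.641 1.264 -3.078
v -3.766 0.836 -4.594
v -3.873 0.861 -3.088
v -3.784 0.372 -4.587
v -3.892 0.398 -3.081
v -3.586 -0.047 -4.566
v -3.693 -0.022 -3.06
v -3.216 -0.326 -4.535
v -3.323 -0.3 -3.029
v -2.759 -0.399 -4.501
v -2.866 -0.374 -2.995
v -2.319 -0.252 -4.472
v -2.426 -0.226 -2.966
v -1.998 0.083 -4.455
v -2.106 0.109 -2.949
v -1.87 0.529 -4.454
v -1.977 0.555 -2.948
v -1.962 0.984 -4.468
v -2.069 1.01 -2.962
f 2 1 4
f 2 4 3
f 4 1 5
f 4 5 3
f 5 1 6
f 5 6 3
f 6 1 7
f 6 7 3
f 7 1 8
f 7 8 3
f 8 1 9
f 8 9 3
f 9 1 10
f 9 10 3
f 10 1 11
f 10 11 3
f 11 1 12
f 11 12 3
f 12 1 13
f 12 13 3
f 13 1 2
f 13 2 3
f 15 14 18
f 15 18 16
f 16 18 19
f 16 19 17
f 18 14 20
f 18 20 19
f 19 20 21
f 19 21 17
f 20 14 22
f 20 22 21
f 21 22 23
f 21 23 17
f 22 14 24
f 22 24 23
f 23 24 25
f 23 25 17
f 24 14 26
f 24 26 25
f 25 26 27
f 25 27 17
f 26 14 28
f 26 28 27
f 27 28 29
f 27 29 17
f 28 14 30
f 28 30 29
f 29 30 31
f 29 31 17
f 30 14 15
f 30 15 31
f 31 15 16
f 31 16 17
f 33 32 36
f 33 36 34
f 34 36 37
f 34 37 35
f 36 32 38
f 36 38 37
f 37 38 39
f 37 39 35
f 38 32 40
f 38 40 39
f 39 40 41
f 39 41 35
f 40 32 42
f 40 42 41
f 41 42 43
f 41 43 35
f 42 32 44
f 42 44 43
f 43 44 45
f 43 45 35
f 44 32 46
f 44 46 45
f 45 46 47
f 45 47 35
f 46 32 48
f 46 48 47
f 47 48 49
f 47 49 35
f 48 32 50
f 48 50 49
f 49 50 51
f 49 51 35
f 50 32 52
f 50 52 51
f 51 52 53
f 51 53 35
f 52 32 54
f 52 54 53
f 53 54 55
f 53 55 35
f 54 32 56
f 54 56 55
f 55 56 57
f 55 57 35
f 56 32 58
f 56 58 57
f 57 58 59
f 57 59 35
f 58 32 60
f 58 60 59
f 59 60 61
f 59 61 35
f 60 32 62
f 60 62 61
f 61 62 63
f 61 63 35
f 62 32 33
f 62 33 63
f 63 33 34
f 63 34 35
f 65 64 68
f 65 68 66
f 66 68 69
f 66 69 67
f 68 64 70
f 68 70 69
f 69 70 71
f 69 71 67
f 70 64 72
f 70 72 71
f 71 72 73
f 71 73 67
f 72 64 74
f 72 74 73
f 73 74 75
f 73 75 67
f 74 64 76
f 74 76 75
f 75 76 77
f 75 77 67
f 76 64 78
f 76 78 77
f 77 78 79
f 77 79 67
f 78 64 80
f 78 80 79
f 79 80 81
f 79 81 67
f 80 64 82
f 80 82 81
f 81 82 83
f 81 83 67
f 82 64 84
f 82 84 83
f 83 84 85
f 83 85 67
f 84 64 86
f 84 86 85
f 85 86 87
f 85 87 67
f 86 64 88
f 86 88 87
f 87 88 89
f 87 89 67
f 88 64 90
f 88 90 89
f 89 90 91
f 89 91 67
f 90 64 65
f 90 65 91
f 91 65 66
f 91 66 67



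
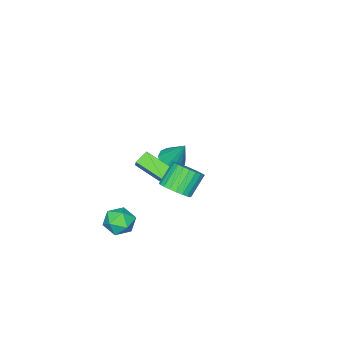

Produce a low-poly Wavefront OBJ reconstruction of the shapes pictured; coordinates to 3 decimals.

v -3.549 -3.629 -3.657
v -2.998 -3.09 -4.013
v -3.451 -2.571 -1.903
v -3.434 -2.911 -4.096
v -3.907 -2.96 -4.04
v -4.267 -3.222 -3.862
v -4.398 -3.613 -3.619
v -4.261 -4.009 -3.387
v -3.897 -4.284 -3.241
v -3.423 -4.352 -3.227
v -2.989 -4.19 -3.35
v -2.733 -3.85 -3.569
v -2.736 -3.44 -3.817
v 2.935 -0.679 -3.097
v 3.893 -0.464 -3.21
v 3.227 -2.196 -3.51
v 4.185 -1.981 -3.623
v 3.782 -1.982 -2.721
v 3.602 -1.045 -2.465
v 3.518 -1.615 -4.255
v 3.338 -0.678 -3.999
v 4.253 -1.043 -3.926
v 4.417 -1.269 -2.978
v 2.703 -1.391 -3.742
v 2.867 -1.617 -2.794
v 4 2.939 1.789
v 4.662 2.785 2.409
v 3.623 2.827 3.531
v 2.96 2.981 2.911
v 4.661 3.144 2.395
v 3.622 3.186 3.516
v 4.56 3.471 2.288
v 3.52 3.514 3.41
v 4.373 3.718 2.106
v 3.334 3.76 3.228
v 4.13 3.846 1.875
v 3.09 3.888 2.997
v 3.866 3.835 1.632
v 2.827 3.878 2.753
v 3.623 3.689 1.412
v 2.584 3.731 2.534
v 3.437 3.428 1.25
v 2.398 3.47 2.371
v 3.337 3.093 1.169
v 2.298 3.135 2.291
v 3.338 2.734 1.184
v 2.299 2.776 2.305
v 3.44 2.406 1.29
v 2.4 2.449 2.412
v 3.626 2.16 1.472
v 2.587 2.202 2.594
v 3.87 2.032 1.703
v 2.83 2.074 2.825
v 4.133 2.042 1.947
v 3.094 2.085 3.068
v 4.376 2.189 2.166
v 3.337 2.231 3.288
v 4.562 2.45 2.329
v 3.523 2.492 3.45
v 1.494 -1.21 0.994
v 1.871 -0.816 1.672
v 1.19 0.514 0.159
v 1.568 0.909 0.837
v 2.292 -1.269 0.583
v 2.67 -0.874 1.261
v 1.989 0.456 -0.252
v 2.366 0.85 0.426
f 2 1 4
f 2 4 3
f 4 1 5
f 4 5 3
f 5 1 6
f 5 6 3
f 6 1 7
f 6 7 3
f 7 1 8
f 7 8 3
f 8 1 9
f 8 9 3
f 9 1 10
f 9 10 3
f 10 1 11
f 10 11 3
f 11 1 12
f 11 12 3
f 12 1 13
f 12 13 3
f 13 1 2
f 13 2 3
f 14 25 19
f 14 19 15
f 14 15 21
f 14 21 24
f 14 24 25
f 15 19 23
f 19 25 18
f 25 24 16
f 24 21 20
f 21 15 22
f 17 23 18
f 17 18 16
f 17 16 20
f 17 20 22
f 17 22 23
f 18 23 19
f 16 18 25
f 20 16 24
f 22 20 21
f 23 22 15
f 27 26 30
f 27 30 28
f 28 30 31
f 28 31 29
f 30 26 32
f 30 32 31
f 31 32 33
f 31 33 29
f 32 26 34
f 32 34 33
f 33 34 35
f 33 35 29
f 34 26 36
f 34 36 35
f 35 36 37
f 35 37 29
f 36 26 38
f 36 38 37
f 37 38 39
f 37 39 29
f 38 26 40
f 38 40 39
f 39 40 41
f 39 41 29
f 40 26 42
f 40 42 41
f 41 42 43
f 41 43 29
f 42 26 44
f 42 44 43
f 43 44 45
f 43 45 29
f 44 26 46
f 44 46 45
f 45 46 47
f 45 47 29
f 46 26 48
f 46 48 47
f 47 48 49
f 47 49 29
f 48 26 50
f 48 50 49
f 49 50 51
f 49 51 29
f 50 26 52
f 50 52 51
f 51 52 53
f 51 53 29
f 52 26 54
f 52 54 53
f 53 54 55
f 53 55 29
f 54 26 56
f 54 56 55
f 55 56 57
f 55 57 29
f 56 26 58
f 56 58 57
f 57 58 59
f 57 59 29
f 58 26 27
f 58 27 59
f 59 27 28
f 59 28 29
f 61 63 60
f 64 61 60
f 60 63 62
f 62 64 60
f 61 67 63
f 65 61 64
f 65 67 61
f 63 67 62
f 66 64 62
f 62 67 66
f 66 65 64
f 67 65 66



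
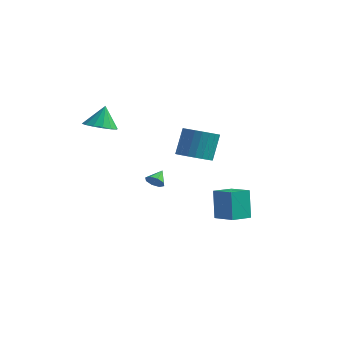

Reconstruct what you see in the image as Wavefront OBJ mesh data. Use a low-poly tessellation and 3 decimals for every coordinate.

v -3.46 -3.592 2.7
v -2.512 -3.323 2.608
v -3.48 -3.068 4.04
v -2.782 -2.918 2.445
v -3.233 -2.694 2.351
v -3.745 -2.711 2.35
v -4.181 -2.964 2.443
v -4.424 -3.385 2.605
v -4.409 -3.862 2.792
v -4.139 -4.267 2.954
v -3.688 -4.491 3.048
v -3.176 -4.474 3.049
v -2.74 -4.221 2.956
v -2.497 -3.8 2.794
v 0.878 0.968 -4.814
v 0.459 1.408 -2.983
v 1.202 2.257 -5.05
v 0.783 2.697 -3.218
v 2.297 0.683 -4.422
v 1.878 1.123 -2.59
v 2.621 1.972 -4.657
v 2.202 2.412 -2.826
v 2.699 -3.436 1.986
v 3.675 -3.553 2.105
v 3.577 -2.781 3.672
v 2.601 -2.664 3.554
v 3.661 -3.207 1.934
v 3.563 -2.435 3.501
v 3.5 -2.896 1.77
v 3.402 -2.124 3.338
v 3.217 -2.667 1.64
v 3.119 -1.895 3.207
v 2.856 -2.555 1.562
v 2.758 -1.783 3.13
v 2.47 -2.578 1.549
v 2.372 -1.806 3.117
v 2.12 -2.731 1.603
v 2.022 -1.959 3.17
v 1.857 -2.991 1.715
v 1.759 -2.219 3.282
v 1.723 -3.319 1.868
v 1.625 -2.547 3.435
v 1.737 -3.665 2.039
v 1.639 -2.893 3.606
v 1.898 -3.976 2.202
v 1.8 -3.204 3.77
v 2.181 -4.205 2.333
v 2.083 -3.433 3.9
v 2.542 -4.317 2.41
v 2.444 -3.545 3.978
v 2.928 -4.294 2.423
v 2.83 -3.522 3.991
v 3.278 -4.141 2.37
v 3.18 -3.369 3.937
v 3.541 -3.881 2.258
v 3.443 -3.109 3.825
v -3.085 0.712 -3.021
v -2.706 0.492 -2.596
v -3.195 1.568 -2.479
v -2.482 0.731 -2.928
v -2.61 0.959 -3.315
v -3.017 1.042 -3.529
v -3.463 0.932 -3.446
v -3.687 0.692 -3.114
v -3.559 0.464 -2.727
v -3.152 0.381 -2.513
f 2 1 4
f 2 4 3
f 4 1 5
f 4 5 3
f 5 1 6
f 5 6 3
f 6 1 7
f 6 7 3
f 7 1 8
f 7 8 3
f 8 1 9
f 8 9 3
f 9 1 10
f 9 10 3
f 10 1 11
f 10 11 3
f 11 1 12
f 11 12 3
f 12 1 13
f 12 13 3
f 13 1 14
f 13 14 3
f 14 1 2
f 14 2 3
f 16 18 15
f 19 16 15
f 15 18 17
f 17 19 15
f 16 22 18
f 20 16 19
f 20 22 16
f 18 22 17
f 21 19 17
f 17 22 21
f 21 20 19
f 22 20 21
f 24 23 27
f 24 27 25
f 25 27 28
f 25 28 26
f 27 23 29
f 27 29 28
f 28 29 30
f 28 30 26
f 29 23 31
f 29 31 30
f 30 31 32
f 30 32 26
f 31 23 33
f 31 33 32
f 32 33 34
f 32 34 26
f 33 23 35
f 33 35 34
f 34 35 36
f 34 36 26
f 35 23 37
f 35 37 36
f 36 37 38
f 36 38 26
f 37 23 39
f 37 39 38
f 38 39 40
f 38 40 26
f 39 23 41
f 39 41 40
f 40 41 42
f 40 42 26
f 41 23 43
f 41 43 42
f 42 43 44
f 42 44 26
f 43 23 45
f 43 45 44
f 44 45 46
f 44 46 26
f 45 23 47
f 45 47 46
f 46 47 48
f 46 48 26
f 47 23 49
f 47 49 48
f 48 49 50
f 48 50 26
f 49 23 51
f 49 51 50
f 50 51 52
f 50 52 26
f 51 23 53
f 51 53 52
f 52 53 54
f 52 54 26
f 53 23 55
f 53 55 54
f 54 55 56
f 54 56 26
f 55 23 24
f 55 24 56
f 56 24 25
f 56 25 26
f 58 57 60
f 58 60 59
f 60 57 61
f 60 61 59
f 61 57 62
f 61 62 59
f 62 57 63
f 62 63 59
f 63 57 64
f 63 64 59
f 64 57 65
f 64 65 59
f 65 57 66
f 65 66 59
f 66 57 58
f 66 58 59



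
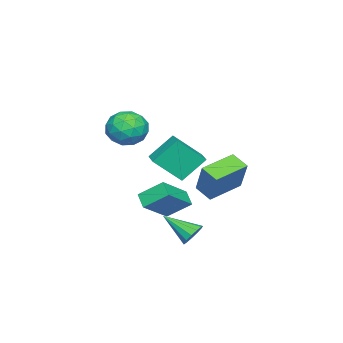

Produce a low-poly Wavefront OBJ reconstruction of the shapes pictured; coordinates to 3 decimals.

v 2.146 1.603 -1.883
v 2.485 1.929 -1.363
v 2.114 0.097 -0.917
v 2.1 1.981 -1.295
v 1.73 1.913 -1.413
v 1.492 1.747 -1.681
v 1.462 1.536 -2.012
v 1.649 1.345 -2.303
v 1.995 1.237 -2.46
v 2.388 1.245 -2.434
v 2.705 1.367 -2.233
v 2.844 1.564 -1.921
v 2.762 1.773 -1.596
v -2.28 0.653 -1.536
v -2.64 -0.237 -1.042
v -3.964 1.577 -1.097
v -4.324 0.687 -0.603
v -1.476 1.293 0.203
v -1.836 0.403 0.697
v -3.16 2.217 0.642
v -3.52 1.327 1.136
v -2.522 -2.002 -2.371
v -0.921 -2.54 -1.192
v -2.793 -0.795 -1.453
v -1.192 -1.334 -0.274
v -1.948 -1.466 -2.906
v -0.347 -2.005 -1.727
v -2.219 -0.26 -1.988
v -0.618 -0.798 -0.809
v 1.48 -1.532 4.764
v 2.019 -2.435 4.464
v 0.281 -1.825 3.496
v 0.82 -2.728 3.196
v 0.296 -2.697 4.155
v 1.037 -2.516 4.939
v 1.263 -1.744 3.021
v 2.004 -1.563 3.805
v 1.885 -2.566 3.387
v 1.287 -3.155 4.088
v 1.013 -1.105 3.872
v 0.415 -1.694 4.573
v 1.854 -1.958 4.725
v 0.446 -2.302 3.235
v 0.138 -2.284 3.799
v 0.454 -2.815 3.622
v 1.278 -2.005 5.005
v 1.594 -2.536 4.828
v 0.582 -2.69 4.647
v 0.706 -1.724 3.132
v 1.022 -2.255 2.955
v 1.846 -1.445 4.338
v 2.162 -1.976 4.161
v 1.718 -1.57 3.313
v 2.092 -2.565 3.916
v 1.388 -2.738 3.17
v 1.648 -2.159 3.068
v 2.084 -2.053 3.528
v 1.741 -2.912 4.328
v 1.037 -3.084 3.582
v 0.729 -3.066 4.146
v 1.164 -2.96 4.607
v 1.662 -2.989 3.695
v 1.263 -1.176 4.378
v 0.559 -1.348 3.632
v 1.136 -1.3 3.353
v 1.571 -1.194 3.814
v 0.912 -1.522 4.79
v 0.208 -1.695 4.044
v 0.216 -2.207 4.432
v 0.652 -2.101 4.892
v 0.638 -1.271 4.265
v 1.945 -0.689 2.689
v 1.224 0.206 3.887
v 1.294 0.478 1.425
v 0.573 1.374 2.623
v 2.807 -0.114 2.777
v 2.086 0.782 3.975
v 2.156 1.054 1.513
v 1.435 1.949 2.711
f 2 1 4
f 2 4 3
f 4 1 5
f 4 5 3
f 5 1 6
f 5 6 3
f 6 1 7
f 6 7 3
f 7 1 8
f 7 8 3
f 8 1 9
f 8 9 3
f 9 1 10
f 9 10 3
f 10 1 11
f 10 11 3
f 11 1 12
f 11 12 3
f 12 1 13
f 12 13 3
f 13 1 2
f 13 2 3
f 15 17 14
f 18 15 14
f 14 17 16
f 16 18 14
f 15 21 17
f 19 15 18
f 19 21 15
f 17 21 16
f 20 18 16
f 16 21 20
f 20 19 18
f 21 19 20
f 23 25 22
f 26 23 22
f 22 25 24
f 24 26 22
f 23 29 25
f 27 23 26
f 27 29 23
f 25 29 24
f 28 26 24
f 24 29 28
f 28 27 26
f 29 27 28
f 30 67 46
f 67 41 70
f 46 70 35
f 67 70 46
f 30 46 42
f 46 35 47
f 42 47 31
f 46 47 42
f 30 42 51
f 42 31 52
f 51 52 37
f 42 52 51
f 30 51 63
f 51 37 66
f 63 66 40
f 51 66 63
f 30 63 67
f 63 40 71
f 67 71 41
f 63 71 67
f 31 47 58
f 47 35 61
f 58 61 39
f 47 61 58
f 35 70 48
f 70 41 69
f 48 69 34
f 70 69 48
f 41 71 68
f 71 40 64
f 68 64 32
f 71 64 68
f 40 66 65
f 66 37 53
f 65 53 36
f 66 53 65
f 37 52 57
f 52 31 54
f 57 54 38
f 52 54 57
f 33 59 45
f 59 39 60
f 45 60 34
f 59 60 45
f 33 45 43
f 45 34 44
f 43 44 32
f 45 44 43
f 33 43 50
f 43 32 49
f 50 49 36
f 43 49 50
f 33 50 55
f 50 36 56
f 55 56 38
f 50 56 55
f 33 55 59
f 55 38 62
f 59 62 39
f 55 62 59
f 34 60 48
f 60 39 61
f 48 61 35
f 60 61 48
f 32 44 68
f 44 34 69
f 68 69 41
f 44 69 68
f 36 49 65
f 49 32 64
f 65 64 40
f 49 64 65
f 38 56 57
f 56 36 53
f 57 53 37
f 56 53 57
f 39 62 58
f 62 38 54
f 58 54 31
f 62 54 58
f 73 75 72
f 76 73 72
f 72 75 74
f 74 76 72
f 73 79 75
f 77 73 76
f 77 79 73
f 75 79 74
f 78 76 74
f 74 79 78
f 78 77 76
f 79 77 78



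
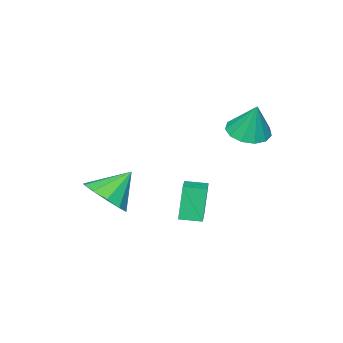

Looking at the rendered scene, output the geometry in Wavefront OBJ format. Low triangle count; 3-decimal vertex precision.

v -0.168 0.31 -3.842
v -0.525 0.201 -2.41
v 0.594 0.914 -3.606
v 0.236 0.805 -2.174
v 0.344 -0.365 -3.766
v -0.014 -0.474 -2.334
v 1.105 0.239 -3.53
v 0.748 0.13 -2.098
v 3.263 -1.177 -2.108
v 3.86 -0.507 -1.742
v 2.277 -0.843 -1.112
v 3.524 -0.245 -2.163
v 3.087 -0.339 -2.563
v 2.718 -0.753 -2.789
v 2.557 -1.33 -2.755
v 2.665 -1.848 -2.474
v 3.002 -2.11 -2.053
v 3.438 -2.016 -1.652
v 3.807 -1.601 -1.426
v 3.969 -1.025 -1.46
v -0.955 1.618 0.515
v -0.216 1.925 0.334
v -0.825 2.102 1.865
v -0.522 2.259 0.243
v -0.965 2.389 0.239
v -1.405 2.275 0.322
v -1.702 1.952 0.467
v -1.762 1.523 0.627
v -1.565 1.123 0.751
v -1.175 0.881 0.801
v -0.715 0.873 0.76
v -0.331 1.101 0.641
v -0.145 1.493 0.482
f 2 4 1
f 5 2 1
f 1 4 3
f 3 5 1
f 2 8 4
f 6 2 5
f 6 8 2
f 4 8 3
f 7 5 3
f 3 8 7
f 7 6 5
f 8 6 7
f 10 9 12
f 10 12 11
f 12 9 13
f 12 13 11
f 13 9 14
f 13 14 11
f 14 9 15
f 14 15 11
f 15 9 16
f 15 16 11
f 16 9 17
f 16 17 11
f 17 9 18
f 17 18 11
f 18 9 19
f 18 19 11
f 19 9 20
f 19 20 11
f 20 9 10
f 20 10 11
f 22 21 24
f 22 24 23
f 24 21 25
f 24 25 23
f 25 21 26
f 25 26 23
f 26 21 27
f 26 27 23
f 27 21 28
f 27 28 23
f 28 21 29
f 28 29 23
f 29 21 30
f 29 30 23
f 30 21 31
f 30 31 23
f 31 21 32
f 31 32 23
f 32 21 33
f 32 33 23
f 33 21 22
f 33 22 23



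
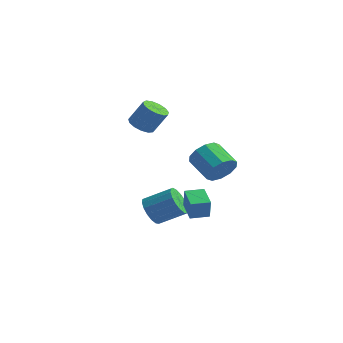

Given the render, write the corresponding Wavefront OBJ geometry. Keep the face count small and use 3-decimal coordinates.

v 2.52 -3.634 -2.587
v 2.754 -3.843 -1.439
v 3.138 -2.798 -2.561
v 3.372 -3.007 -1.413
v 3.588 -4.413 -2.947
v 3.822 -4.622 -1.799
v 4.206 -3.577 -2.921
v 4.44 -3.786 -1.773
v 1.442 0.869 -1.924
v 1.811 0.469 -1.085
v 0.328 0.791 -0.277
v -0.042 1.191 -1.116
v 1.944 1.072 -1.083
v 0.46 1.395 -0.276
v 1.884 1.598 -1.402
v 0.401 1.921 -0.595
v 1.656 1.845 -1.921
v 0.172 2.168 -1.113
v 1.346 1.72 -2.44
v -0.138 2.042 -1.633
v 1.072 1.269 -2.763
v -0.411 1.591 -1.955
v 0.94 0.665 -2.764
v -0.544 0.988 -1.957
v 0.999 0.139 -2.445
v -0.484 0.462 -1.638
v 1.228 -0.108 -1.927
v -0.256 0.215 -1.119
v 1.538 0.018 -1.407
v 0.054 0.34 -0.6
v -0.105 -3.127 -4.003
v 0.431 -3.134 -4.775
v 1.661 -2.3 -3.929
v 1.125 -2.293 -3.157
v 0.196 -2.752 -4.811
v 1.426 -1.918 -3.964
v -0.108 -2.455 -4.661
v 1.122 -1.622 -3.815
v -0.411 -2.313 -4.361
v 0.819 -1.479 -3.514
v -0.644 -2.357 -3.978
v 0.586 -1.523 -3.132
v -0.754 -2.577 -3.602
v 0.476 -1.744 -2.756
v -0.715 -2.924 -3.317
v 0.515 -2.09 -2.471
v -0.536 -3.317 -3.19
v 0.694 -2.483 -2.343
v -0.259 -3.666 -3.248
v 0.971 -2.832 -2.402
v 0.054 -3.892 -3.48
v 1.284 -3.058 -2.634
v 0.33 -3.942 -3.832
v 1.56 -3.109 -2.986
v 0.506 -3.806 -4.223
v 1.736 -2.972 -3.376
v 0.543 -3.514 -4.563
v 1.773 -2.681 -3.717
v -3.693 0.228 0.316
v -3.015 0.426 -0.101
v -2.309 0.85 1.248
v -2.987 0.652 1.664
v -3.274 0.808 -0.086
v -2.569 1.232 1.263
v -3.666 1.006 0.057
v -2.961 1.43 1.406
v -4.067 0.957 0.282
v -3.362 1.381 1.631
v -4.349 0.676 0.518
v -3.644 1.1 1.866
v -4.422 0.254 0.689
v -3.717 0.678 2.038
v -4.264 -0.177 0.742
v -3.559 0.247 2.091
v -3.924 -0.48 0.659
v -3.219 -0.055 2.008
v -3.511 -0.557 0.468
v -2.806 -0.133 1.816
v -3.156 -0.385 0.228
v -2.45 0.039 1.577
v -2.97 -0.019 0.016
v -2.265 0.405 1.365
f 2 4 1
f 5 2 1
f 1 4 3
f 3 5 1
f 2 8 4
f 6 2 5
f 6 8 2
f 4 8 3
f 7 5 3
f 3 8 7
f 7 6 5
f 8 6 7
f 10 9 13
f 10 13 11
f 11 13 14
f 11 14 12
f 13 9 15
f 13 15 14
f 14 15 16
f 14 16 12
f 15 9 17
f 15 17 16
f 16 17 18
f 16 18 12
f 17 9 19
f 17 19 18
f 18 19 20
f 18 20 12
f 19 9 21
f 19 21 20
f 20 21 22
f 20 22 12
f 21 9 23
f 21 23 22
f 22 23 24
f 22 24 12
f 23 9 25
f 23 25 24
f 24 25 26
f 24 26 12
f 25 9 27
f 25 27 26
f 26 27 28
f 26 28 12
f 27 9 29
f 27 29 28
f 28 29 30
f 28 30 12
f 29 9 10
f 29 10 30
f 30 10 11
f 30 11 12
f 32 31 35
f 32 35 33
f 33 35 36
f 33 36 34
f 35 31 37
f 35 37 36
f 36 37 38
f 36 38 34
f 37 31 39
f 37 39 38
f 38 39 40
f 38 40 34
f 39 31 41
f 39 41 40
f 40 41 42
f 40 42 34
f 41 31 43
f 41 43 42
f 42 43 44
f 42 44 34
f 43 31 45
f 43 45 44
f 44 45 46
f 44 46 34
f 45 31 47
f 45 47 46
f 46 47 48
f 46 48 34
f 47 31 49
f 47 49 48
f 48 49 50
f 48 50 34
f 49 31 51
f 49 51 50
f 50 51 52
f 50 52 34
f 51 31 53
f 51 53 52
f 52 53 54
f 52 54 34
f 53 31 55
f 53 55 54
f 54 55 56
f 54 56 34
f 55 31 57
f 55 57 56
f 56 57 58
f 56 58 34
f 57 31 32
f 57 32 58
f 58 32 33
f 58 33 34
f 60 59 63
f 60 63 61
f 61 63 64
f 61 64 62
f 63 59 65
f 63 65 64
f 64 65 66
f 64 66 62
f 65 59 67
f 65 67 66
f 66 67 68
f 66 68 62
f 67 59 69
f 67 69 68
f 68 69 70
f 68 70 62
f 69 59 71
f 69 71 70
f 70 71 72
f 70 72 62
f 71 59 73
f 71 73 72
f 72 73 74
f 72 74 62
f 73 59 75
f 73 75 74
f 74 75 76
f 74 76 62
f 75 59 77
f 75 77 76
f 76 77 78
f 76 78 62
f 77 59 79
f 77 79 78
f 78 79 80
f 78 80 62
f 79 59 81
f 79 81 80
f 80 81 82
f 80 82 62
f 81 59 60
f 81 60 82
f 82 60 61
f 82 61 62



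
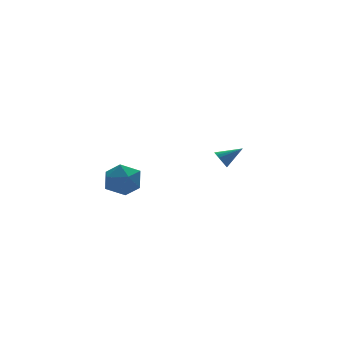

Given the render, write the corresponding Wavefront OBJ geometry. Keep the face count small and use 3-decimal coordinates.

v -4.681 1.997 -3.618
v -3.699 2.666 -3.597
v -3.861 0.754 -2.403
v -2.879 1.423 -2.382
v -3.879 1.82 -1.88
v -4.387 2.589 -2.63
v -3.173 0.831 -3.37
v -3.681 1.6 -4.12
v -2.768 1.945 -3.443
v -3.204 2.557 -2.522
v -4.356 0.863 -3.478
v -4.792 1.475 -2.557
v 3.149 3.908 -3.488
v 3.502 4.073 -3.995
v 4.391 3.632 -2.712
v 3.471 4.32 -3.857
v 3.376 4.485 -3.646
v 3.236 4.536 -3.403
v 3.079 4.463 -3.177
v 2.935 4.28 -3.013
v 2.834 4.023 -2.942
v 2.796 3.744 -2.98
v 2.827 3.496 -3.118
v 2.922 3.331 -3.329
v 3.062 3.28 -3.572
v 3.219 3.353 -3.798
v 3.363 3.536 -3.963
v 3.464 3.793 -4.033
f 1 12 6
f 1 6 2
f 1 2 8
f 1 8 11
f 1 11 12
f 2 6 10
f 6 12 5
f 12 11 3
f 11 8 7
f 8 2 9
f 4 10 5
f 4 5 3
f 4 3 7
f 4 7 9
f 4 9 10
f 5 10 6
f 3 5 12
f 7 3 11
f 9 7 8
f 10 9 2
f 14 13 16
f 14 16 15
f 16 13 17
f 16 17 15
f 17 13 18
f 17 18 15
f 18 13 19
f 18 19 15
f 19 13 20
f 19 20 15
f 20 13 21
f 20 21 15
f 21 13 22
f 21 22 15
f 22 13 23
f 22 23 15
f 23 13 24
f 23 24 15
f 24 13 25
f 24 25 15
f 25 13 26
f 25 26 15
f 26 13 27
f 26 27 15
f 27 13 28
f 27 28 15
f 28 13 14
f 28 14 15



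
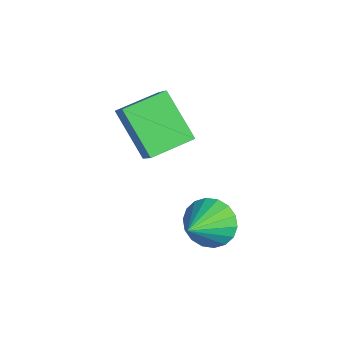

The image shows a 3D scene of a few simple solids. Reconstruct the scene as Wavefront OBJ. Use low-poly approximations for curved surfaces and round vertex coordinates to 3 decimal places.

v 0.579 3.482 -3.458
v 0.945 3.106 -4.297
v 1.701 2.398 -2.482
v 1.21 3.449 -4.22
v 1.35 3.799 -3.992
v 1.337 4.086 -3.658
v 1.174 4.254 -3.285
v 0.894 4.269 -2.945
v 0.551 4.128 -2.707
v 0.213 3.859 -2.618
v -0.052 3.515 -2.695
v -0.192 3.165 -2.923
v -0.179 2.878 -3.257
v -0.016 2.71 -3.631
v 0.264 2.696 -3.97
v 0.607 2.837 -4.208
v -3.565 1.263 -0.56
v -2.572 1.293 0.383
v -3.925 2.892 -0.234
v -2.932 2.922 0.71
v -2.148 1.878 -2.07
v -1.155 1.908 -1.126
v -2.508 3.507 -1.743
v -1.515 3.537 -0.8
f 2 1 4
f 2 4 3
f 4 1 5
f 4 5 3
f 5 1 6
f 5 6 3
f 6 1 7
f 6 7 3
f 7 1 8
f 7 8 3
f 8 1 9
f 8 9 3
f 9 1 10
f 9 10 3
f 10 1 11
f 10 11 3
f 11 1 12
f 11 12 3
f 12 1 13
f 12 13 3
f 13 1 14
f 13 14 3
f 14 1 15
f 14 15 3
f 15 1 16
f 15 16 3
f 16 1 2
f 16 2 3
f 18 20 17
f 21 18 17
f 17 20 19
f 19 21 17
f 18 24 20
f 22 18 21
f 22 24 18
f 20 24 19
f 23 21 19
f 19 24 23
f 23 22 21
f 24 22 23



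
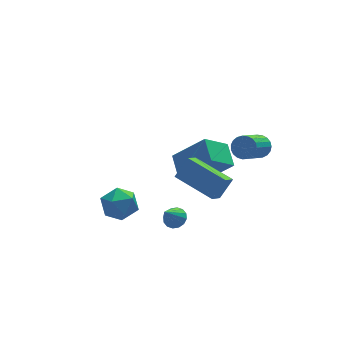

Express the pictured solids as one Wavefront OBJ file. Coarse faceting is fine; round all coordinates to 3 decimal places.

v -0.792 -3.757 -0.294
v -0.541 -3.346 0.029
v -1.428 -4.163 0.714
v -0.792 -3.219 -0.077
v -1.042 -3.236 -0.242
v -1.225 -3.393 -0.421
v -1.292 -3.647 -0.566
v -1.225 -3.931 -0.638
v -1.042 -4.168 -0.618
v -0.792 -4.295 -0.511
v -0.541 -4.277 -0.346
v -0.358 -4.121 -0.167
v -0.291 -3.866 -0.022
v -0.358 -3.583 0.05
v 3.347 -3.307 3.303
v 3.832 -3.504 3.654
v 2.758 -4.41 4.628
v 2.273 -4.213 4.277
v 3.76 -3.285 3.778
v 2.686 -4.191 4.753
v 3.617 -3.07 3.82
v 2.543 -3.975 4.795
v 3.427 -2.896 3.773
v 2.353 -3.801 4.748
v 3.223 -2.793 3.644
v 2.149 -3.698 4.619
v 3.041 -2.779 3.456
v 1.967 -3.684 4.431
v 2.912 -2.856 3.242
v 1.838 -3.761 4.217
v 2.858 -3.011 3.038
v 1.784 -3.917 4.013
v 2.888 -3.218 2.88
v 1.814 -4.123 3.855
v 2.998 -3.44 2.795
v 1.924 -4.345 3.77
v 3.168 -3.639 2.798
v 2.094 -4.545 3.773
v 3.37 -3.781 2.888
v 2.295 -4.686 3.863
v 3.567 -3.841 3.049
v 2.493 -4.746 4.024
v 3.726 -3.808 3.255
v 2.652 -4.714 4.23
v 3.82 -3.689 3.469
v 2.746 -4.595 4.443
v -3.815 -2.206 0.7
v -3.026 -2.242 1.259
v -3.074 -3.038 -0.399
v -2.285 -3.074 0.16
v -3.081 -3.559 0.416
v -3.54 -3.045 1.095
v -2.56 -2.235 -0.235
v -3.019 -1.721 0.444
v -2.251 -2.259 0.681
v -2.573 -3.078 1.083
v -3.527 -2.202 -0.223
v -3.849 -3.021 0.179
v 0.56 -4.889 1.686
v 1.26 -4.659 2.62
v -0.594 -3.14 2.118
v 0.105 -2.91 3.053
v 1.115 -4.39 1.147
v 1.814 -4.16 2.082
v -0.04 -2.641 1.58
v 0.66 -2.411 2.514
v 1.964 0.357 -2.056
v 0.695 0.077 -1.073
v 2.093 1.616 -1.532
v 0.823 1.336 -0.549
v 3.317 -0.416 -0.531
v 2.047 -0.696 0.452
v 3.445 0.843 -0.007
v 2.176 0.563 0.976
f 2 1 4
f 2 4 3
f 4 1 5
f 4 5 3
f 5 1 6
f 5 6 3
f 6 1 7
f 6 7 3
f 7 1 8
f 7 8 3
f 8 1 9
f 8 9 3
f 9 1 10
f 9 10 3
f 10 1 11
f 10 11 3
f 11 1 12
f 11 12 3
f 12 1 13
f 12 13 3
f 13 1 14
f 13 14 3
f 14 1 2
f 14 2 3
f 16 15 19
f 16 19 17
f 17 19 20
f 17 20 18
f 19 15 21
f 19 21 20
f 20 21 22
f 20 22 18
f 21 15 23
f 21 23 22
f 22 23 24
f 22 24 18
f 23 15 25
f 23 25 24
f 24 25 26
f 24 26 18
f 25 15 27
f 25 27 26
f 26 27 28
f 26 28 18
f 27 15 29
f 27 29 28
f 28 29 30
f 28 30 18
f 29 15 31
f 29 31 30
f 30 31 32
f 30 32 18
f 31 15 33
f 31 33 32
f 32 33 34
f 32 34 18
f 33 15 35
f 33 35 34
f 34 35 36
f 34 36 18
f 35 15 37
f 35 37 36
f 36 37 38
f 36 38 18
f 37 15 39
f 37 39 38
f 38 39 40
f 38 40 18
f 39 15 41
f 39 41 40
f 40 41 42
f 40 42 18
f 41 15 43
f 41 43 42
f 42 43 44
f 42 44 18
f 43 15 45
f 43 45 44
f 44 45 46
f 44 46 18
f 45 15 16
f 45 16 46
f 46 16 17
f 46 17 18
f 47 58 52
f 47 52 48
f 47 48 54
f 47 54 57
f 47 57 58
f 48 52 56
f 52 58 51
f 58 57 49
f 57 54 53
f 54 48 55
f 50 56 51
f 50 51 49
f 50 49 53
f 50 53 55
f 50 55 56
f 51 56 52
f 49 51 58
f 53 49 57
f 55 53 54
f 56 55 48
f 60 62 59
f 63 60 59
f 59 62 61
f 61 63 59
f 60 66 62
f 64 60 63
f 64 66 60
f 62 66 61
f 65 63 61
f 61 66 65
f 65 64 63
f 66 64 65
f 68 70 67
f 71 68 67
f 67 70 69
f 69 71 67
f 68 74 70
f 72 68 71
f 72 74 68
f 70 74 69
f 73 71 69
f 69 74 73
f 73 72 71
f 74 72 73



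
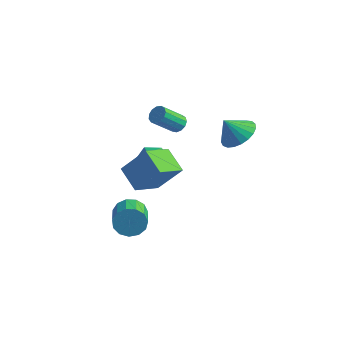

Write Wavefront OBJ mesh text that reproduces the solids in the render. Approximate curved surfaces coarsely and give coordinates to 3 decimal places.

v -0.772 -3.157 0.293
v -1.972 -2.672 0.969
v -0.583 -1.627 -0.469
v -1.783 -1.142 0.207
v 0.263 -2.578 1.713
v -0.937 -2.093 2.389
v 0.452 -1.048 0.951
v -0.748 -0.563 1.627
v 0.748 3.164 1.089
v 1.44 2.403 1.129
v 0.172 2.696 2.131
v 1.627 2.705 1.368
v 1.661 3.087 1.559
v 1.538 3.482 1.668
v 1.278 3.823 1.678
v 0.926 4.049 1.585
v 0.544 4.123 1.407
v 0.197 4.03 1.173
v -0.055 3.788 0.926
v -0.168 3.438 0.706
v -0.122 3.041 0.552
v 0.073 2.665 0.492
v 0.386 2.376 0.534
v 0.761 2.222 0.672
v 1.134 2.232 0.883
v -2.685 -1.095 -3.746
v -2.204 -1.034 -4.469
v -1.315 -2.204 -3.976
v -1.795 -2.265 -3.254
v -1.996 -0.737 -4.139
v -1.107 -1.907 -3.646
v -2.007 -0.553 -3.684
v -1.117 -1.724 -3.192
v -2.233 -0.542 -3.249
v -1.343 -1.712 -2.757
v -2.602 -0.706 -2.972
v -1.713 -1.876 -2.48
v -2.998 -0.994 -2.941
v -2.108 -2.164 -2.448
v -3.294 -1.314 -3.165
v -2.405 -2.484 -2.673
v -3.397 -1.564 -3.574
v -2.508 -2.734 -3.082
v -3.274 -1.665 -4.037
v -2.384 -2.835 -3.545
v -2.963 -1.585 -4.408
v -2.074 -2.756 -3.916
v -2.565 -1.35 -4.569
v -1.675 -2.52 -4.077
v -1.433 1.183 2.099
v -1.015 0.858 1.994
v -1.529 -0.148 3.055
v -1.947 0.177 3.161
v -0.924 1.045 2.215
v -1.438 0.039 3.277
v -0.994 1.276 2.4
v -1.509 0.27 3.462
v -1.204 1.478 2.49
v -1.718 0.472 3.551
v -1.487 1.586 2.455
v -2.001 0.58 3.516
v -1.752 1.566 2.308
v -2.266 0.56 3.369
v -1.916 1.424 2.094
v -2.43 0.418 3.155
v -1.927 1.206 1.882
v -2.441 0.2 2.943
v -1.781 0.981 1.739
v -2.295 -0.025 2.8
v -1.524 0.82 1.711
v -2.038 -0.187 2.772
v -1.239 0.774 1.806
v -1.753 -0.232 2.867
v -3.669 1.391 -0.831
v -2.811 1.693 -0.657
v -3.169 0.667 -2.043
v -2.311 0.969 -1.869
v -2.706 0.348 -1.307
v -3.015 0.796 -0.559
v -2.965 1.564 -2.141
v -3.274 2.012 -1.393
v -2.376 1.8 -1.467
v -2.216 1.048 -0.952
v -3.764 1.312 -1.748
v -3.604 0.56 -1.233
f 2 4 1
f 5 2 1
f 1 4 3
f 3 5 1
f 2 8 4
f 6 2 5
f 6 8 2
f 4 8 3
f 7 5 3
f 3 8 7
f 7 6 5
f 8 6 7
f 10 9 12
f 10 12 11
f 12 9 13
f 12 13 11
f 13 9 14
f 13 14 11
f 14 9 15
f 14 15 11
f 15 9 16
f 15 16 11
f 16 9 17
f 16 17 11
f 17 9 18
f 17 18 11
f 18 9 19
f 18 19 11
f 19 9 20
f 19 20 11
f 20 9 21
f 20 21 11
f 21 9 22
f 21 22 11
f 22 9 23
f 22 23 11
f 23 9 24
f 23 24 11
f 24 9 25
f 24 25 11
f 25 9 10
f 25 10 11
f 27 26 30
f 27 30 28
f 28 30 31
f 28 31 29
f 30 26 32
f 30 32 31
f 31 32 33
f 31 33 29
f 32 26 34
f 32 34 33
f 33 34 35
f 33 35 29
f 34 26 36
f 34 36 35
f 35 36 37
f 35 37 29
f 36 26 38
f 36 38 37
f 37 38 39
f 37 39 29
f 38 26 40
f 38 40 39
f 39 40 41
f 39 41 29
f 40 26 42
f 40 42 41
f 41 42 43
f 41 43 29
f 42 26 44
f 42 44 43
f 43 44 45
f 43 45 29
f 44 26 46
f 44 46 45
f 45 46 47
f 45 47 29
f 46 26 48
f 46 48 47
f 47 48 49
f 47 49 29
f 48 26 27
f 48 27 49
f 49 27 28
f 49 28 29
f 51 50 54
f 51 54 52
f 52 54 55
f 52 55 53
f 54 50 56
f 54 56 55
f 55 56 57
f 55 57 53
f 56 50 58
f 56 58 57
f 57 58 59
f 57 59 53
f 58 50 60
f 58 60 59
f 59 60 61
f 59 61 53
f 60 50 62
f 60 62 61
f 61 62 63
f 61 63 53
f 62 50 64
f 62 64 63
f 63 64 65
f 63 65 53
f 64 50 66
f 64 66 65
f 65 66 67
f 65 67 53
f 66 50 68
f 66 68 67
f 67 68 69
f 67 69 53
f 68 50 70
f 68 70 69
f 69 70 71
f 69 71 53
f 70 50 72
f 70 72 71
f 71 72 73
f 71 73 53
f 72 50 51
f 72 51 73
f 73 51 52
f 73 52 53
f 74 85 79
f 74 79 75
f 74 75 81
f 74 81 84
f 74 84 85
f 75 79 83
f 79 85 78
f 85 84 76
f 84 81 80
f 81 75 82
f 77 83 78
f 77 78 76
f 77 76 80
f 77 80 82
f 77 82 83
f 78 83 79
f 76 78 85
f 80 76 84
f 82 80 81
f 83 82 75

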